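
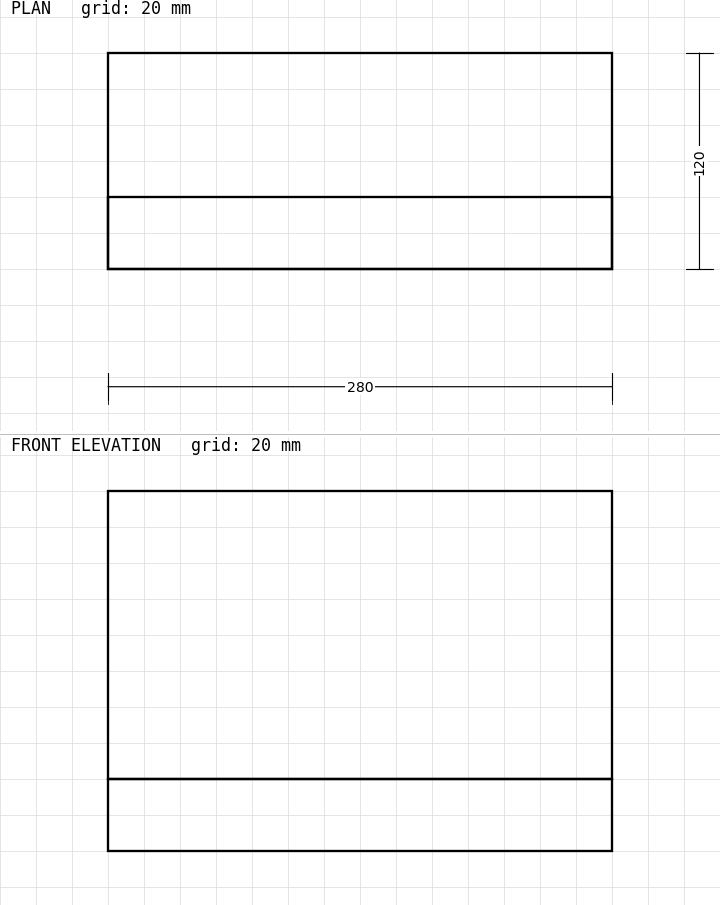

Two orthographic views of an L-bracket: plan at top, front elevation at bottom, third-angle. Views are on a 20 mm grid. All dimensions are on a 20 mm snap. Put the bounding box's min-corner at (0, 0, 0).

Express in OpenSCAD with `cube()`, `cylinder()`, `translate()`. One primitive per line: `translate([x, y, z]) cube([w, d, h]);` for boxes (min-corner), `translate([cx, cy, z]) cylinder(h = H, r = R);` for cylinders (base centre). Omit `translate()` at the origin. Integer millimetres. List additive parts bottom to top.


cube([280, 120, 40]);
translate([0, 0, 40]) cube([280, 40, 160]);


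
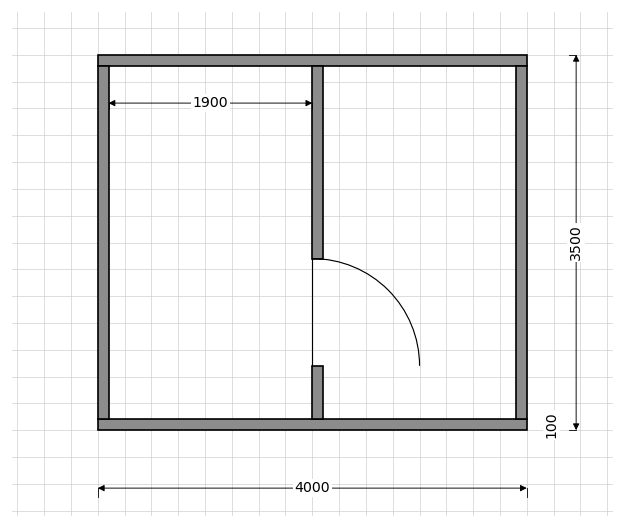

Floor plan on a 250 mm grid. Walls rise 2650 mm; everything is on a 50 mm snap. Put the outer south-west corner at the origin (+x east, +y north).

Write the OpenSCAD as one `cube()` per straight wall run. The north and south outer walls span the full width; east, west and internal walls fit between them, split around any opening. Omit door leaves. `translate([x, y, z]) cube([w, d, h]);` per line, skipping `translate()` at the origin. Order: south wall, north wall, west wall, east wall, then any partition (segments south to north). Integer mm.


cube([4000, 100, 2650]);
translate([0, 3400, 0]) cube([4000, 100, 2650]);
translate([0, 100, 0]) cube([100, 3300, 2650]);
translate([3900, 100, 0]) cube([100, 3300, 2650]);
translate([2000, 100, 0]) cube([100, 500, 2650]);
translate([2000, 1600, 0]) cube([100, 1800, 2650]);


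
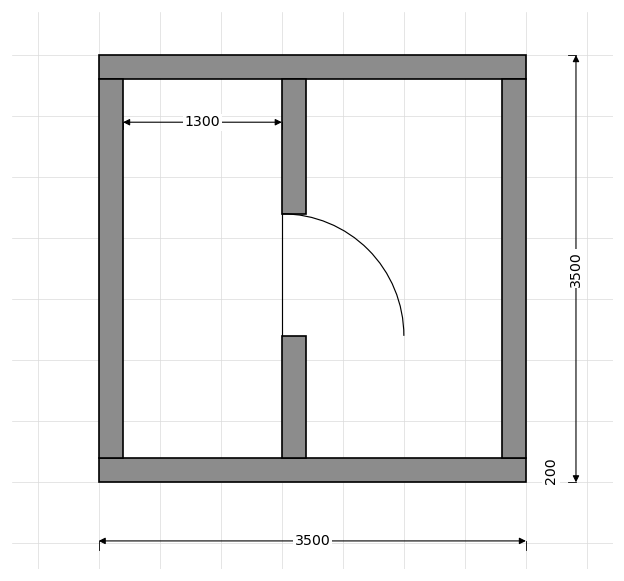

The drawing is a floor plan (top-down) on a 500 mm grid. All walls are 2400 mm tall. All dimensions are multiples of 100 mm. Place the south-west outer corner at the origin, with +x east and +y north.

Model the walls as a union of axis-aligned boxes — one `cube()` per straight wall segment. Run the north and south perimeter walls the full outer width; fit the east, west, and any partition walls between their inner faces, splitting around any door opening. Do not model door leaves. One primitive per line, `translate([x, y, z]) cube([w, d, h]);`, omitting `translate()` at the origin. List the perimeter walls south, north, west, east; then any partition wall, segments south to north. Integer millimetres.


cube([3500, 200, 2400]);
translate([0, 3300, 0]) cube([3500, 200, 2400]);
translate([0, 200, 0]) cube([200, 3100, 2400]);
translate([3300, 200, 0]) cube([200, 3100, 2400]);
translate([1500, 200, 0]) cube([200, 1000, 2400]);
translate([1500, 2200, 0]) cube([200, 1100, 2400]);


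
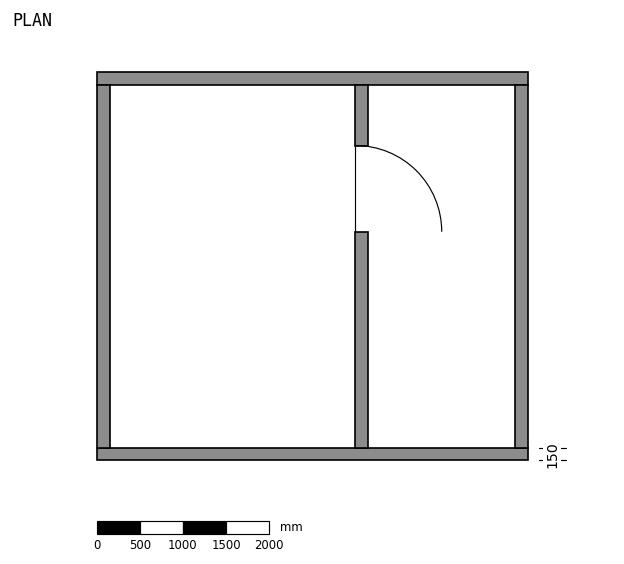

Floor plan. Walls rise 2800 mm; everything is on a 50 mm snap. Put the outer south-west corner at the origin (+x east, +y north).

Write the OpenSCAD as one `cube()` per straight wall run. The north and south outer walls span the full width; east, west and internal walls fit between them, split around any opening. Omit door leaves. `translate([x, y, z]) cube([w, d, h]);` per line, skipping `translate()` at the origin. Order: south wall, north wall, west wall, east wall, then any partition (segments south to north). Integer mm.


cube([5000, 150, 2800]);
translate([0, 4350, 0]) cube([5000, 150, 2800]);
translate([0, 150, 0]) cube([150, 4200, 2800]);
translate([4850, 150, 0]) cube([150, 4200, 2800]);
translate([3000, 150, 0]) cube([150, 2500, 2800]);
translate([3000, 3650, 0]) cube([150, 700, 2800]);


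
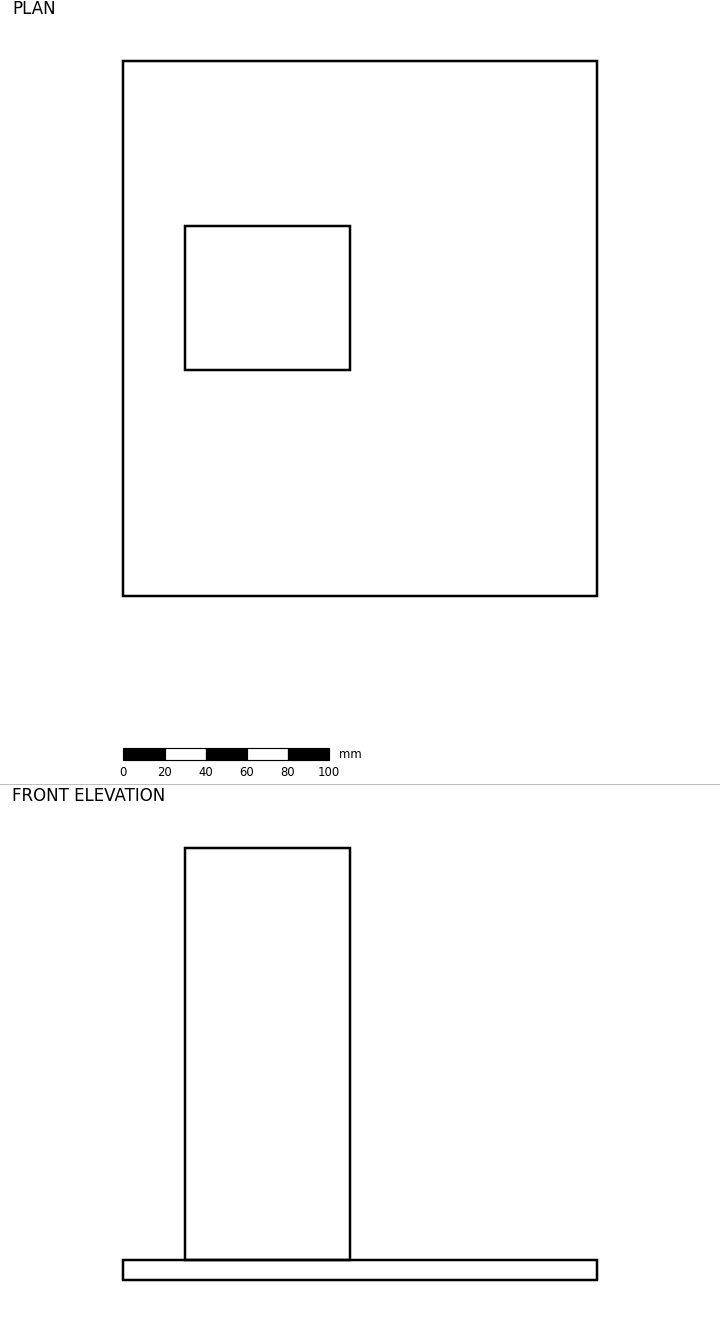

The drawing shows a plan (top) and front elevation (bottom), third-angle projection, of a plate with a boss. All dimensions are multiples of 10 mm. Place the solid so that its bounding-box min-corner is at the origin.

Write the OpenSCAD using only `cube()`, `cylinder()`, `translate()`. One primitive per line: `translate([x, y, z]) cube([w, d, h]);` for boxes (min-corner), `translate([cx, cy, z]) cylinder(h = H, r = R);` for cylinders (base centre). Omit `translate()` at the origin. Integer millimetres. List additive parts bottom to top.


cube([230, 260, 10]);
translate([30, 110, 10]) cube([80, 70, 200]);


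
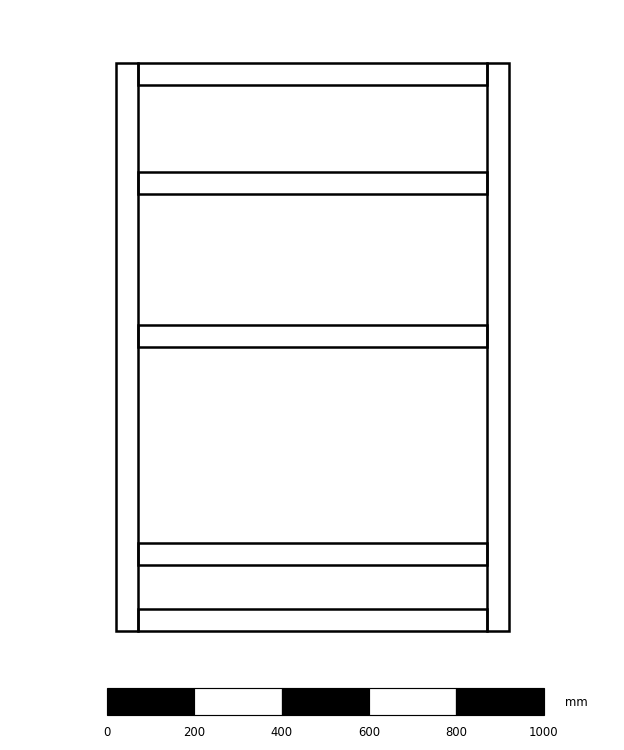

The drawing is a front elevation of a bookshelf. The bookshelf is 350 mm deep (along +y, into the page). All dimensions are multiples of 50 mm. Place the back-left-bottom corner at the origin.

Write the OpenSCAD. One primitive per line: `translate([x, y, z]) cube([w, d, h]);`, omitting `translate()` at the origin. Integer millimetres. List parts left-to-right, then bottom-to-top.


cube([50, 350, 1300]);
translate([50, 0, 0]) cube([800, 350, 50]);
translate([50, 0, 150]) cube([800, 350, 50]);
translate([50, 0, 650]) cube([800, 350, 50]);
translate([50, 0, 1000]) cube([800, 350, 50]);
translate([50, 0, 1250]) cube([800, 350, 50]);
translate([850, 0, 0]) cube([50, 350, 1300]);


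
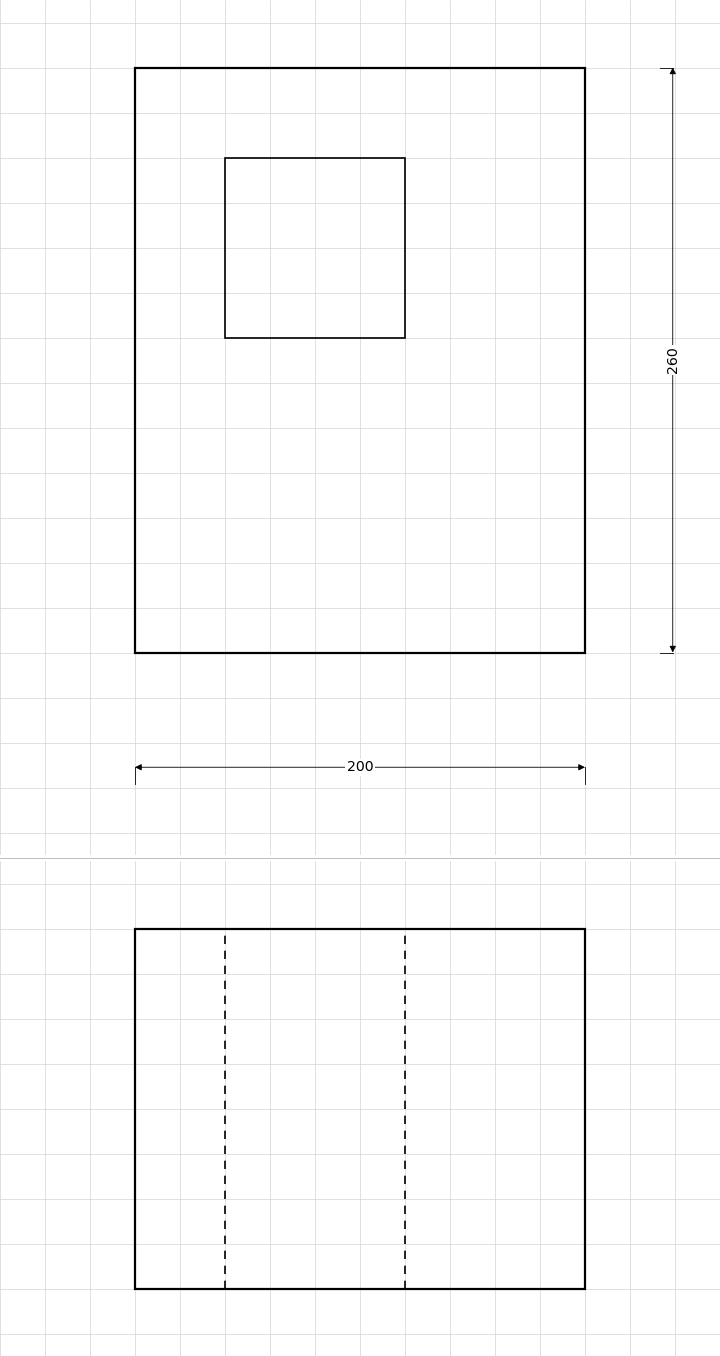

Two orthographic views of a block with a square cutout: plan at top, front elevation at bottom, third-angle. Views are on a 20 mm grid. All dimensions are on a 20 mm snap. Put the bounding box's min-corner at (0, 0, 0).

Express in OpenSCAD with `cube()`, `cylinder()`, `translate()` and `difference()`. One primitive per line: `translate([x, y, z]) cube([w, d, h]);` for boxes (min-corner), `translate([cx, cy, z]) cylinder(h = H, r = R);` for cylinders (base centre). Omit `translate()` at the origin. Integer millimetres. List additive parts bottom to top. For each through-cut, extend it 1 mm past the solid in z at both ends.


difference() {
  cube([200, 260, 160]);
  translate([40, 140, -1]) cube([80, 80, 162]);
}


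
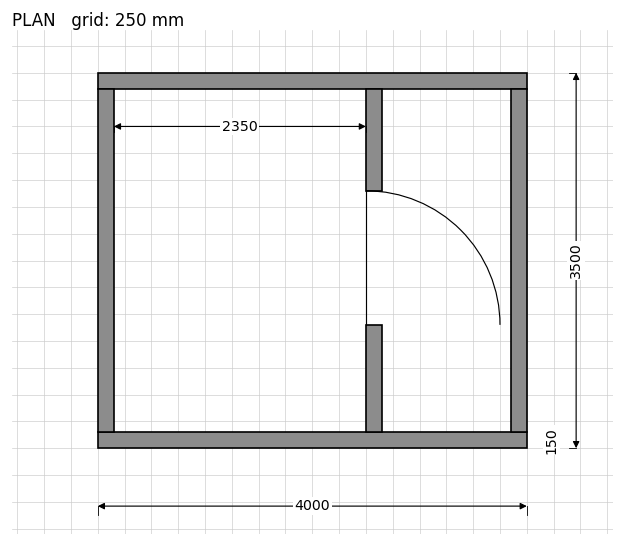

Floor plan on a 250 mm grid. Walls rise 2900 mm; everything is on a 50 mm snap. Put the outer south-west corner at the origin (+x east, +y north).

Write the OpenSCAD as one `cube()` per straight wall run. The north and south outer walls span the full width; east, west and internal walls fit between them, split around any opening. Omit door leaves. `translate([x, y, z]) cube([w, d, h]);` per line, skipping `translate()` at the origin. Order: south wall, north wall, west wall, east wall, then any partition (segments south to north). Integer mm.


cube([4000, 150, 2900]);
translate([0, 3350, 0]) cube([4000, 150, 2900]);
translate([0, 150, 0]) cube([150, 3200, 2900]);
translate([3850, 150, 0]) cube([150, 3200, 2900]);
translate([2500, 150, 0]) cube([150, 1000, 2900]);
translate([2500, 2400, 0]) cube([150, 950, 2900]);


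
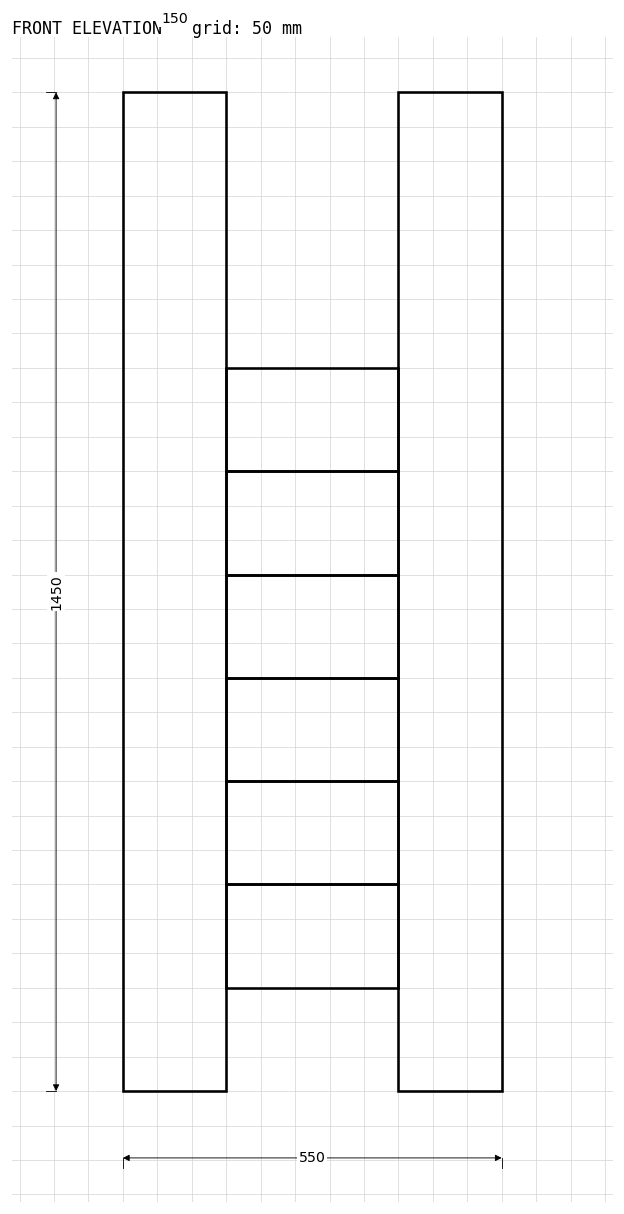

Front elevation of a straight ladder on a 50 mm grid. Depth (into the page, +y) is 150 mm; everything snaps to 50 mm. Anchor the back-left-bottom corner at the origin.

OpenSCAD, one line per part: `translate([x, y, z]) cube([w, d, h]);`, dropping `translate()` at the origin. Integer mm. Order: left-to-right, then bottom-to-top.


cube([150, 150, 1450]);
translate([150, 0, 150]) cube([250, 150, 150]);
translate([150, 0, 300]) cube([250, 150, 150]);
translate([150, 0, 450]) cube([250, 150, 150]);
translate([150, 0, 600]) cube([250, 150, 150]);
translate([150, 0, 750]) cube([250, 150, 150]);
translate([150, 0, 900]) cube([250, 150, 150]);
translate([400, 0, 0]) cube([150, 150, 1450]);


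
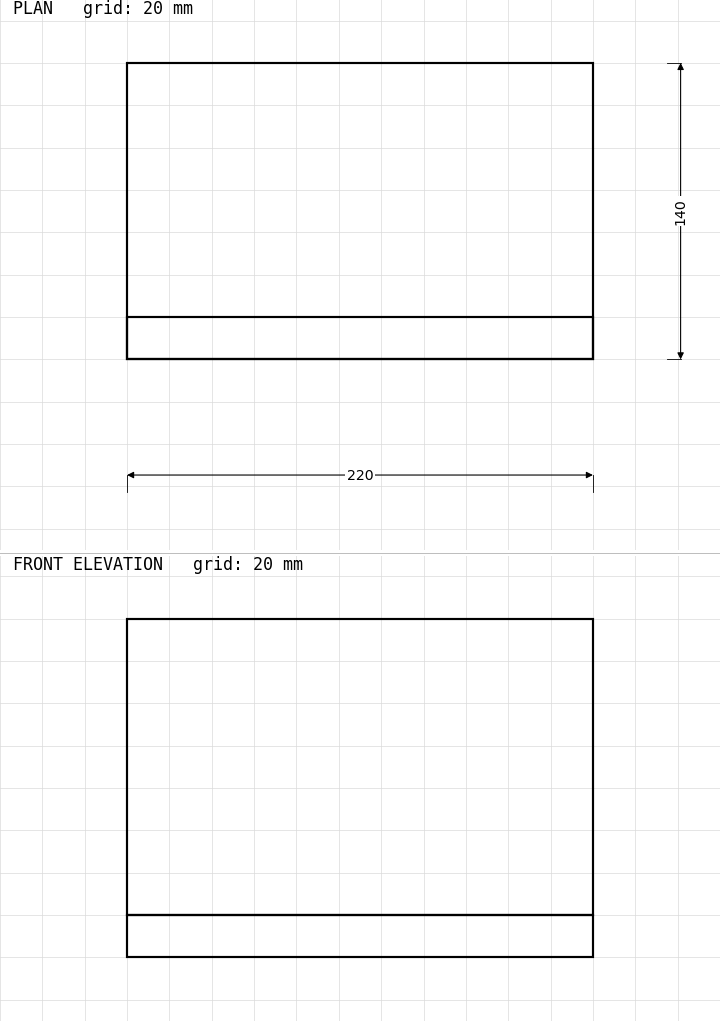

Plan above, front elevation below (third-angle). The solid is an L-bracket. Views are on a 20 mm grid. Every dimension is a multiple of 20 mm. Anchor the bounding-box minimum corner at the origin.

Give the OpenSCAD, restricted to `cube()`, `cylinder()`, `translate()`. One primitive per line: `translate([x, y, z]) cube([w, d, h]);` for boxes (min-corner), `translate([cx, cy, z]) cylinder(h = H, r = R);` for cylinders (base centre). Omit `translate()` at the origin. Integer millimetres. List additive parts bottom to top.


cube([220, 140, 20]);
translate([0, 0, 20]) cube([220, 20, 140]);


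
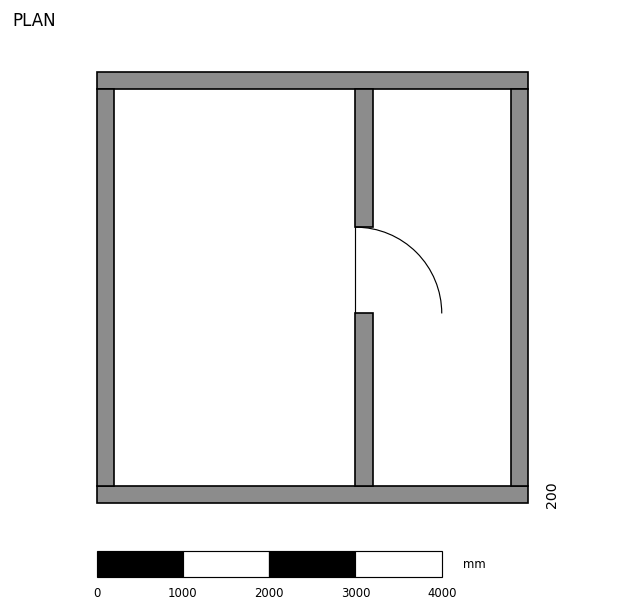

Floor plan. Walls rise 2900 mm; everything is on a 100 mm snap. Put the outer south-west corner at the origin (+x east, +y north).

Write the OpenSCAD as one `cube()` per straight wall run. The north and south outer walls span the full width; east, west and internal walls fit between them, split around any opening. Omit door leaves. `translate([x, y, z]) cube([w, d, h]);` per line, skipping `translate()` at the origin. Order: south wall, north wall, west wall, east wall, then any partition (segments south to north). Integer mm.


cube([5000, 200, 2900]);
translate([0, 4800, 0]) cube([5000, 200, 2900]);
translate([0, 200, 0]) cube([200, 4600, 2900]);
translate([4800, 200, 0]) cube([200, 4600, 2900]);
translate([3000, 200, 0]) cube([200, 2000, 2900]);
translate([3000, 3200, 0]) cube([200, 1600, 2900]);


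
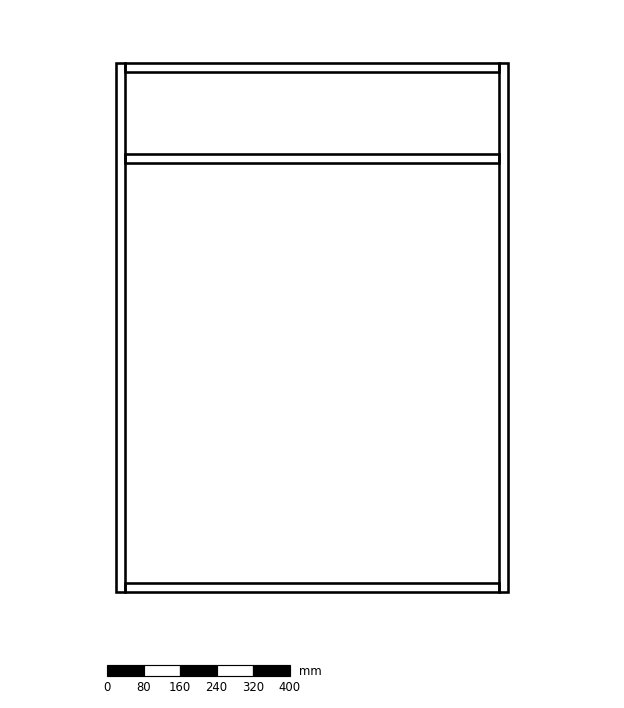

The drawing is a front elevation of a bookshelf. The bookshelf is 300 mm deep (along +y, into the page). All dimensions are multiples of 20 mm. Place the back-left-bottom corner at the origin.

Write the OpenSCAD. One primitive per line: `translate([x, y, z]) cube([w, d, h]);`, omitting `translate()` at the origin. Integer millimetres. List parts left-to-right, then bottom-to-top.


cube([20, 300, 1160]);
translate([20, 0, 0]) cube([820, 300, 20]);
translate([20, 0, 940]) cube([820, 300, 20]);
translate([20, 0, 1140]) cube([820, 300, 20]);
translate([840, 0, 0]) cube([20, 300, 1160]);


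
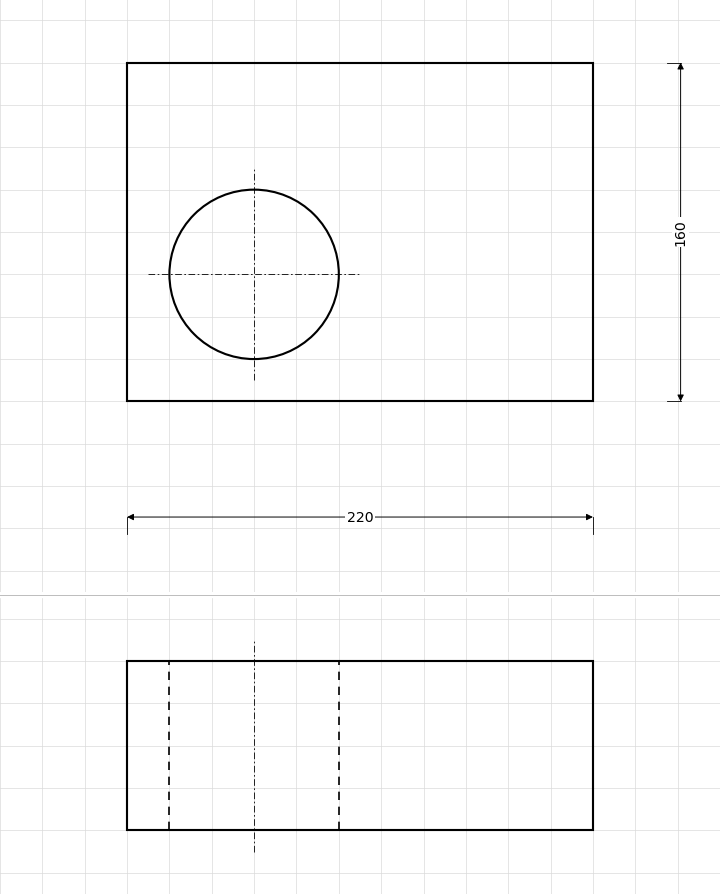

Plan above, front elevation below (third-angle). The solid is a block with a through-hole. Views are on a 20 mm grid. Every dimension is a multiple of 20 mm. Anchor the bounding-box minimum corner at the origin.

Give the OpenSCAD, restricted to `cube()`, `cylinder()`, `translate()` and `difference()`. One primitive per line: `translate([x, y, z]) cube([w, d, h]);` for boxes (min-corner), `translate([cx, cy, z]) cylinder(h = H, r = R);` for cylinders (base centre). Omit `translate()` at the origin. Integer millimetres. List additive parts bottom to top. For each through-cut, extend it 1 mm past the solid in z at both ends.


difference() {
  cube([220, 160, 80]);
  translate([60, 60, -1]) cylinder(h = 82, r = 40);
}


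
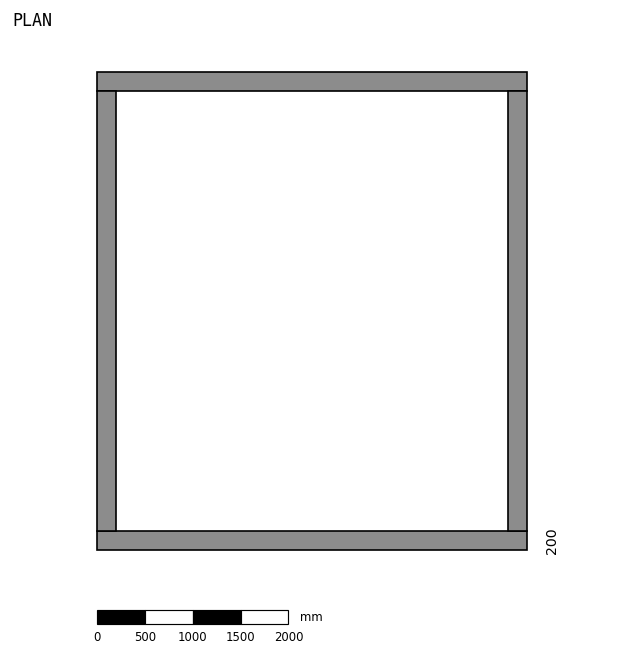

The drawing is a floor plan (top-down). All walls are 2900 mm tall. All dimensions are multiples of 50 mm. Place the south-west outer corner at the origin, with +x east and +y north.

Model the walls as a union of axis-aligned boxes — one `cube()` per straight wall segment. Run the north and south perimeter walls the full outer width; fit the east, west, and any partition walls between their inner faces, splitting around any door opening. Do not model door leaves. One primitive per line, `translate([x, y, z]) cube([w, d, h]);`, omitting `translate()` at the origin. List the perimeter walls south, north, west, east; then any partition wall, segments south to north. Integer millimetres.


cube([4500, 200, 2900]);
translate([0, 4800, 0]) cube([4500, 200, 2900]);
translate([0, 200, 0]) cube([200, 4600, 2900]);
translate([4300, 200, 0]) cube([200, 4600, 2900]);


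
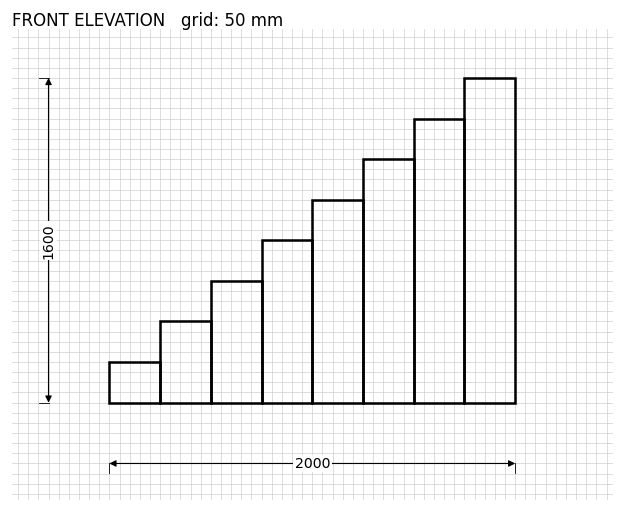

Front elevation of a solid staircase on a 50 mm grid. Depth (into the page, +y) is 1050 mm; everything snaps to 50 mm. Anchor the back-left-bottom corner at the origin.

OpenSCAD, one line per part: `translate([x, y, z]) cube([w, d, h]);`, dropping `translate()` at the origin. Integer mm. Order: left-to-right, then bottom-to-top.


cube([250, 1050, 200]);
translate([250, 0, 0]) cube([250, 1050, 400]);
translate([500, 0, 0]) cube([250, 1050, 600]);
translate([750, 0, 0]) cube([250, 1050, 800]);
translate([1000, 0, 0]) cube([250, 1050, 1000]);
translate([1250, 0, 0]) cube([250, 1050, 1200]);
translate([1500, 0, 0]) cube([250, 1050, 1400]);
translate([1750, 0, 0]) cube([250, 1050, 1600]);


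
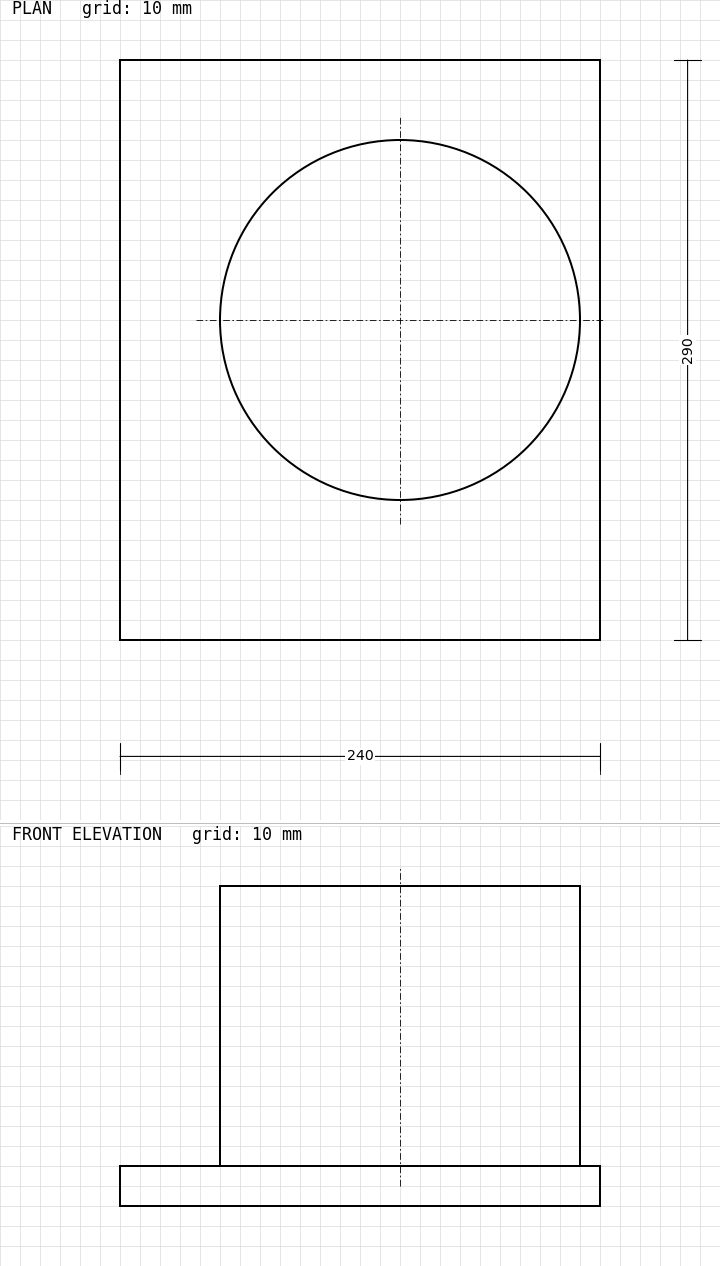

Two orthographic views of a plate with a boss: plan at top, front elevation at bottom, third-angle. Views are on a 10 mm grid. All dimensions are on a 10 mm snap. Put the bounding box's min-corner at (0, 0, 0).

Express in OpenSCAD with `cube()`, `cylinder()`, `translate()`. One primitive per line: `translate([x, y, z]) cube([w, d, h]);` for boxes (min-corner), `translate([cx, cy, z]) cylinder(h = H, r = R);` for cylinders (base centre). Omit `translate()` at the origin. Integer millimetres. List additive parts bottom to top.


cube([240, 290, 20]);
translate([140, 160, 20]) cylinder(h = 140, r = 90);


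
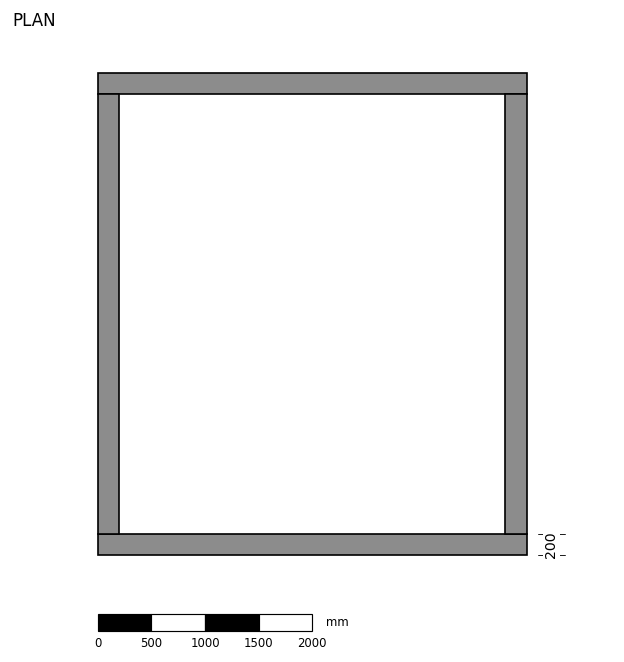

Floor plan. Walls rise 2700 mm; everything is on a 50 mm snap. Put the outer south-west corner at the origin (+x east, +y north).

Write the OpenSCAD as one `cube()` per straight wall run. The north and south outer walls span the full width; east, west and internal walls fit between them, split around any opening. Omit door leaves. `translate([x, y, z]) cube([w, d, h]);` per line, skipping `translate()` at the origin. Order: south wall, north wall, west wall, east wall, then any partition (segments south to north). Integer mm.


cube([4000, 200, 2700]);
translate([0, 4300, 0]) cube([4000, 200, 2700]);
translate([0, 200, 0]) cube([200, 4100, 2700]);
translate([3800, 200, 0]) cube([200, 4100, 2700]);


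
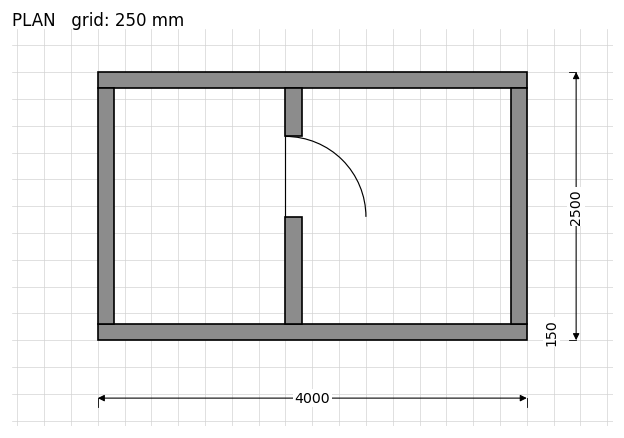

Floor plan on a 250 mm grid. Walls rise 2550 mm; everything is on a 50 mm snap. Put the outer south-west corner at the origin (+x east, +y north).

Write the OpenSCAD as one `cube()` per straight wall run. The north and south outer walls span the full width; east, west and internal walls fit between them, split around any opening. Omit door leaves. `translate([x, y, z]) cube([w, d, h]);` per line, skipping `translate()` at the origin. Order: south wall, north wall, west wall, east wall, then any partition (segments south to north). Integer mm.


cube([4000, 150, 2550]);
translate([0, 2350, 0]) cube([4000, 150, 2550]);
translate([0, 150, 0]) cube([150, 2200, 2550]);
translate([3850, 150, 0]) cube([150, 2200, 2550]);
translate([1750, 150, 0]) cube([150, 1000, 2550]);
translate([1750, 1900, 0]) cube([150, 450, 2550]);


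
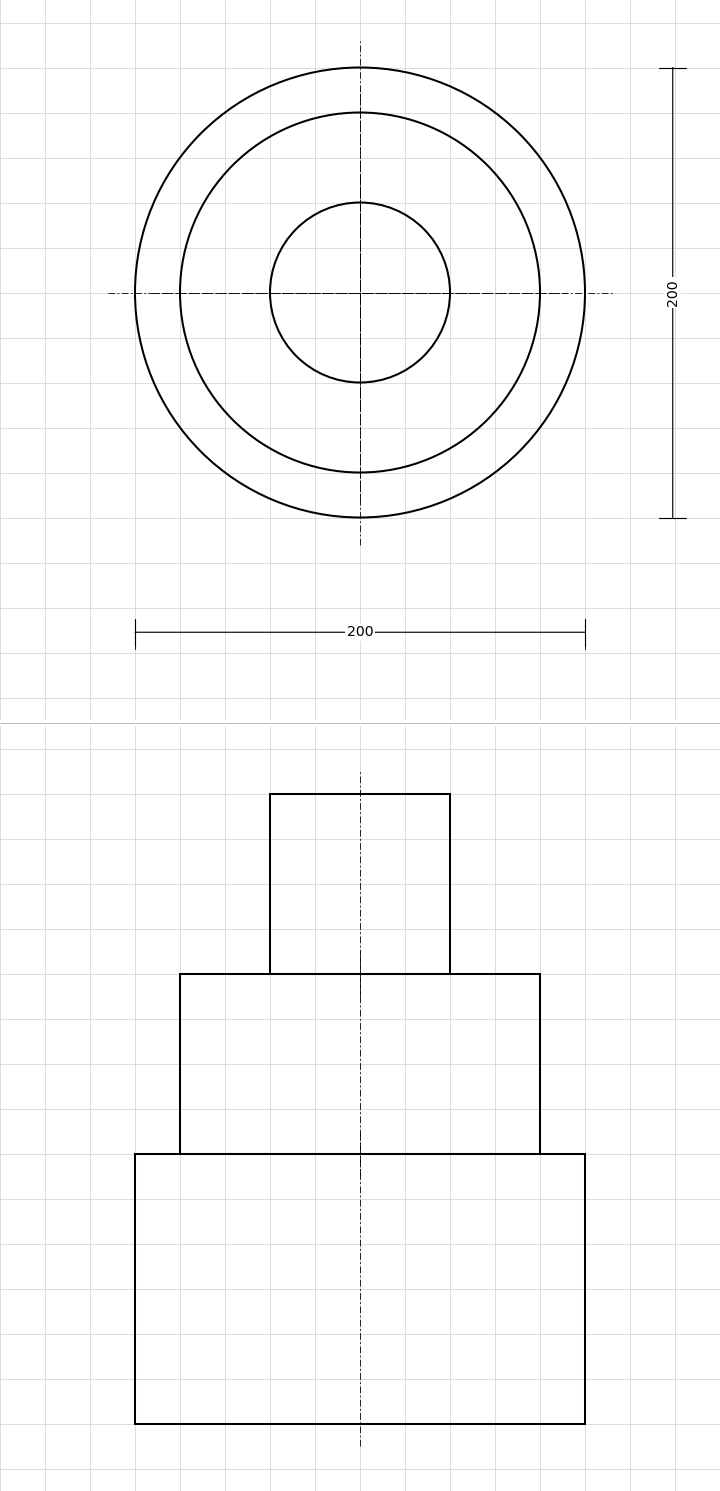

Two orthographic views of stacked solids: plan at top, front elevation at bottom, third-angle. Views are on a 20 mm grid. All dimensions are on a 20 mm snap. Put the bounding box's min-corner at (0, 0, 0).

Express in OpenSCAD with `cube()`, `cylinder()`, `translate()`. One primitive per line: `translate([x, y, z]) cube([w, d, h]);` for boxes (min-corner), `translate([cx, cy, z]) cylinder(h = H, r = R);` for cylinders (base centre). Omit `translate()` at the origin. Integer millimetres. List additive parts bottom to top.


translate([100, 100, 0]) cylinder(h = 120, r = 100);
translate([100, 100, 120]) cylinder(h = 80, r = 80);
translate([100, 100, 200]) cylinder(h = 80, r = 40);


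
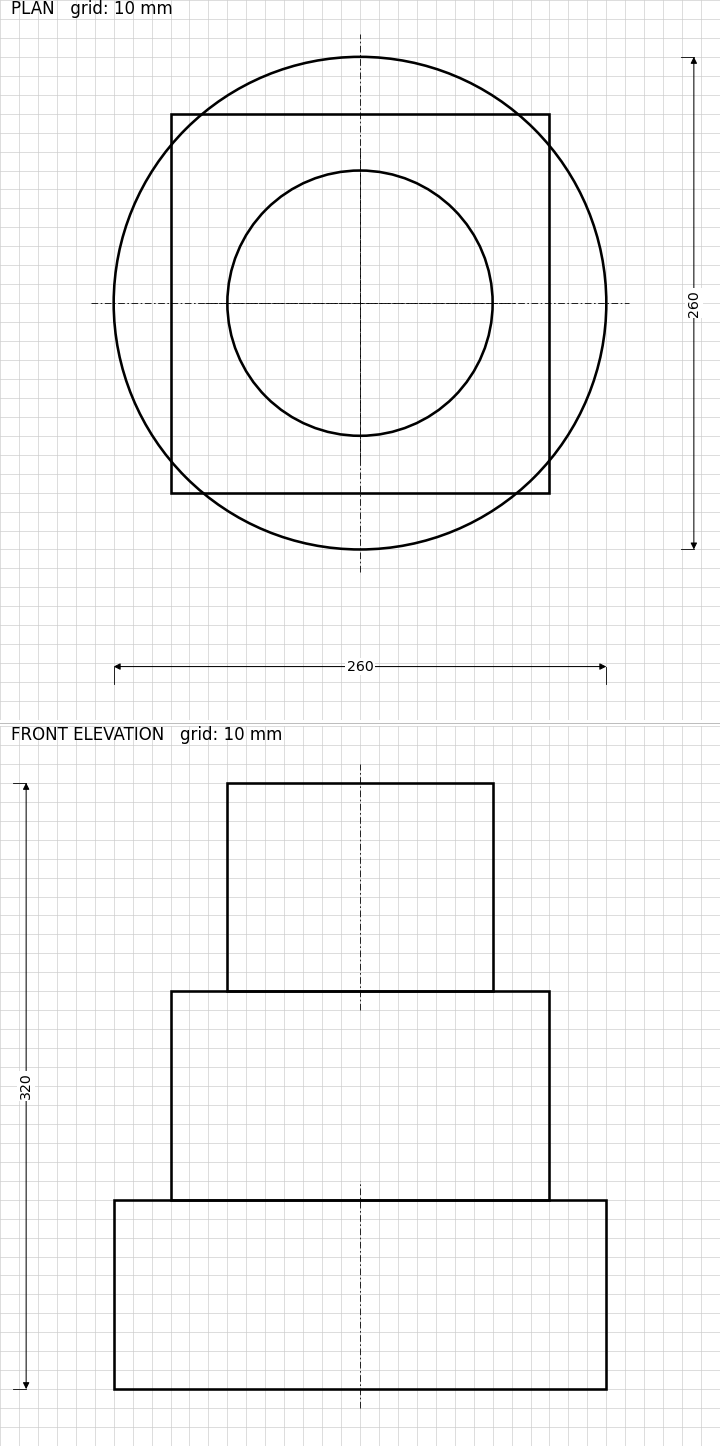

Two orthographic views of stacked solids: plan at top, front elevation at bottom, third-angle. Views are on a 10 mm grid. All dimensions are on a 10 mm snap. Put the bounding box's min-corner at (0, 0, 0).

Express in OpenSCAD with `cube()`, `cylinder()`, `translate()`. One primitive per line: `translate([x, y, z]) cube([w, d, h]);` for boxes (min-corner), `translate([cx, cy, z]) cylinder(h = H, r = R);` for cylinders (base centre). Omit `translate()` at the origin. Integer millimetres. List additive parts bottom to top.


translate([130, 130, 0]) cylinder(h = 100, r = 130);
translate([30, 30, 100]) cube([200, 200, 110]);
translate([130, 130, 210]) cylinder(h = 110, r = 70);


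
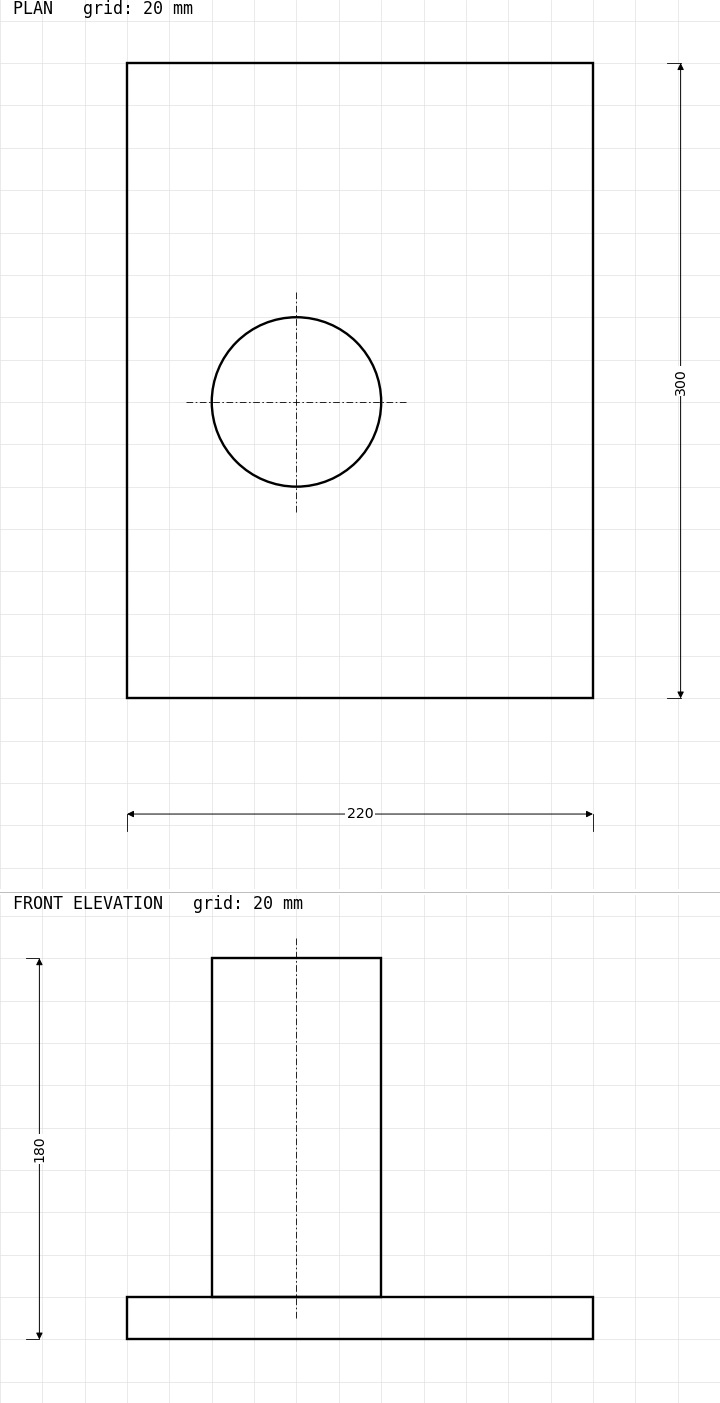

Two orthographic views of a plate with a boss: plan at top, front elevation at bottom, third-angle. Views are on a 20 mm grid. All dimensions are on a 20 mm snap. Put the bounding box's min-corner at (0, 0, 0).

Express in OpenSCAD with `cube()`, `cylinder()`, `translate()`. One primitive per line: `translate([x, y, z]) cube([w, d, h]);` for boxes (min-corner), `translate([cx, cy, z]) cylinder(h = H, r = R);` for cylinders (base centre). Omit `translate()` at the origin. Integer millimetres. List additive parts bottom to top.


cube([220, 300, 20]);
translate([80, 140, 20]) cylinder(h = 160, r = 40);


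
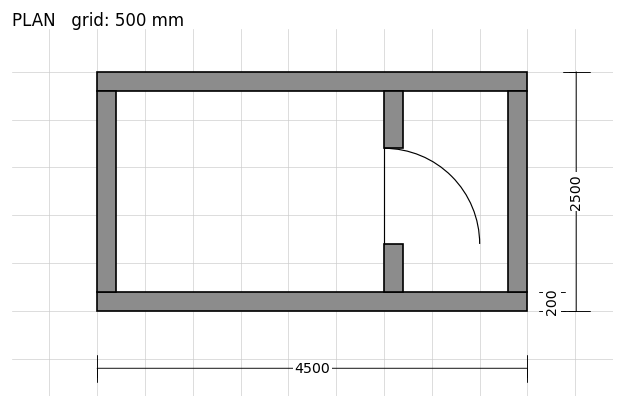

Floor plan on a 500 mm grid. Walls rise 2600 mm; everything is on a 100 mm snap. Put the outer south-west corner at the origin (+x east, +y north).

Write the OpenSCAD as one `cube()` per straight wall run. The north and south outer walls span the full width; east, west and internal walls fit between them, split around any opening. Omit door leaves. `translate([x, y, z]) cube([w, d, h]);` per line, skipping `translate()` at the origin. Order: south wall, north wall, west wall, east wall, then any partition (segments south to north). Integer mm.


cube([4500, 200, 2600]);
translate([0, 2300, 0]) cube([4500, 200, 2600]);
translate([0, 200, 0]) cube([200, 2100, 2600]);
translate([4300, 200, 0]) cube([200, 2100, 2600]);
translate([3000, 200, 0]) cube([200, 500, 2600]);
translate([3000, 1700, 0]) cube([200, 600, 2600]);


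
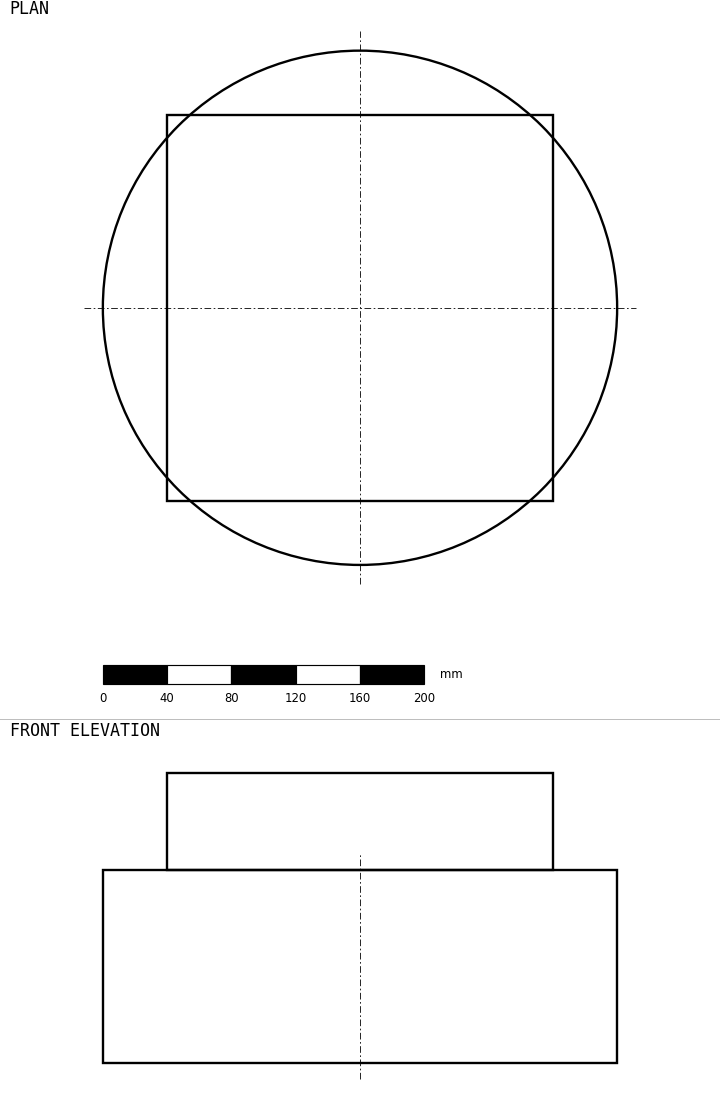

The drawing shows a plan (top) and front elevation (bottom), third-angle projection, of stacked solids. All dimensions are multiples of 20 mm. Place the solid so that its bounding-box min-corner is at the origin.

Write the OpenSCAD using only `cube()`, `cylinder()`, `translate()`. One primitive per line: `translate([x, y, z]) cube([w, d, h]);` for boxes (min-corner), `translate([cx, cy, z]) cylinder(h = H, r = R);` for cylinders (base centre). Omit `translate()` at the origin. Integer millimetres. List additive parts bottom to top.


translate([160, 160, 0]) cylinder(h = 120, r = 160);
translate([40, 40, 120]) cube([240, 240, 60]);


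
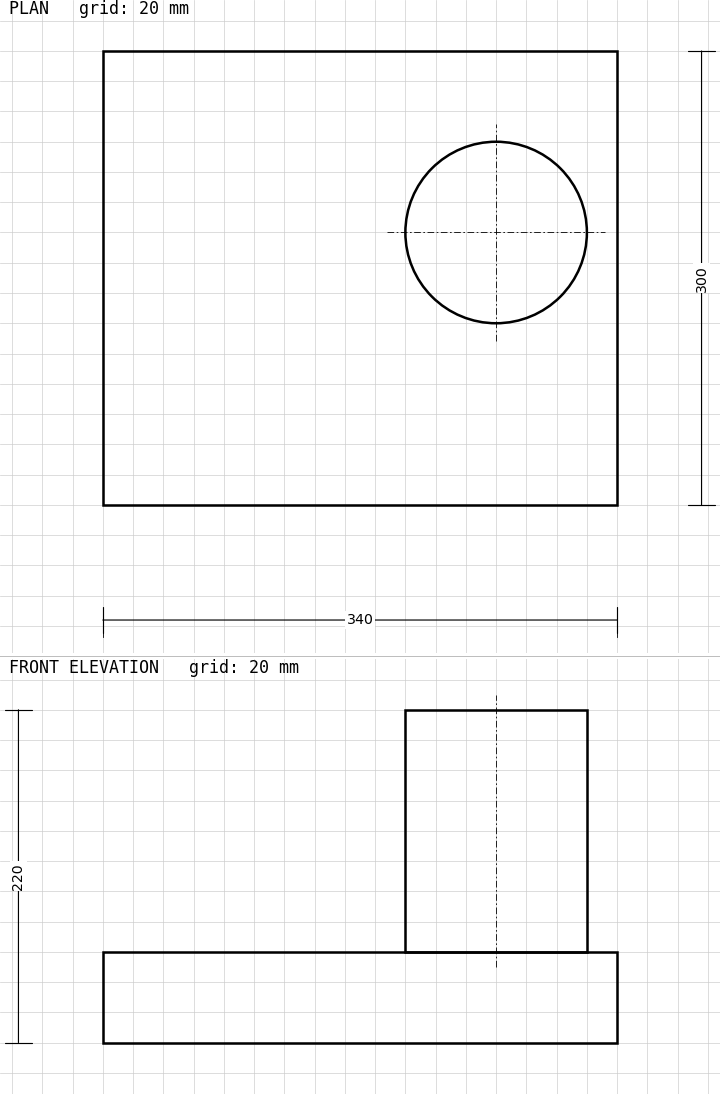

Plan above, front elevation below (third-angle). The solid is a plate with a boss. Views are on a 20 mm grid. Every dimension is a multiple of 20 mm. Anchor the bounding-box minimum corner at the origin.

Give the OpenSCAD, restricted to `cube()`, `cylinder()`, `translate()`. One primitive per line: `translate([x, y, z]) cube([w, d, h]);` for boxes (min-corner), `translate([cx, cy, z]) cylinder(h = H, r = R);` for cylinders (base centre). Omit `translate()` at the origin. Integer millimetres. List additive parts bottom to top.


cube([340, 300, 60]);
translate([260, 180, 60]) cylinder(h = 160, r = 60);


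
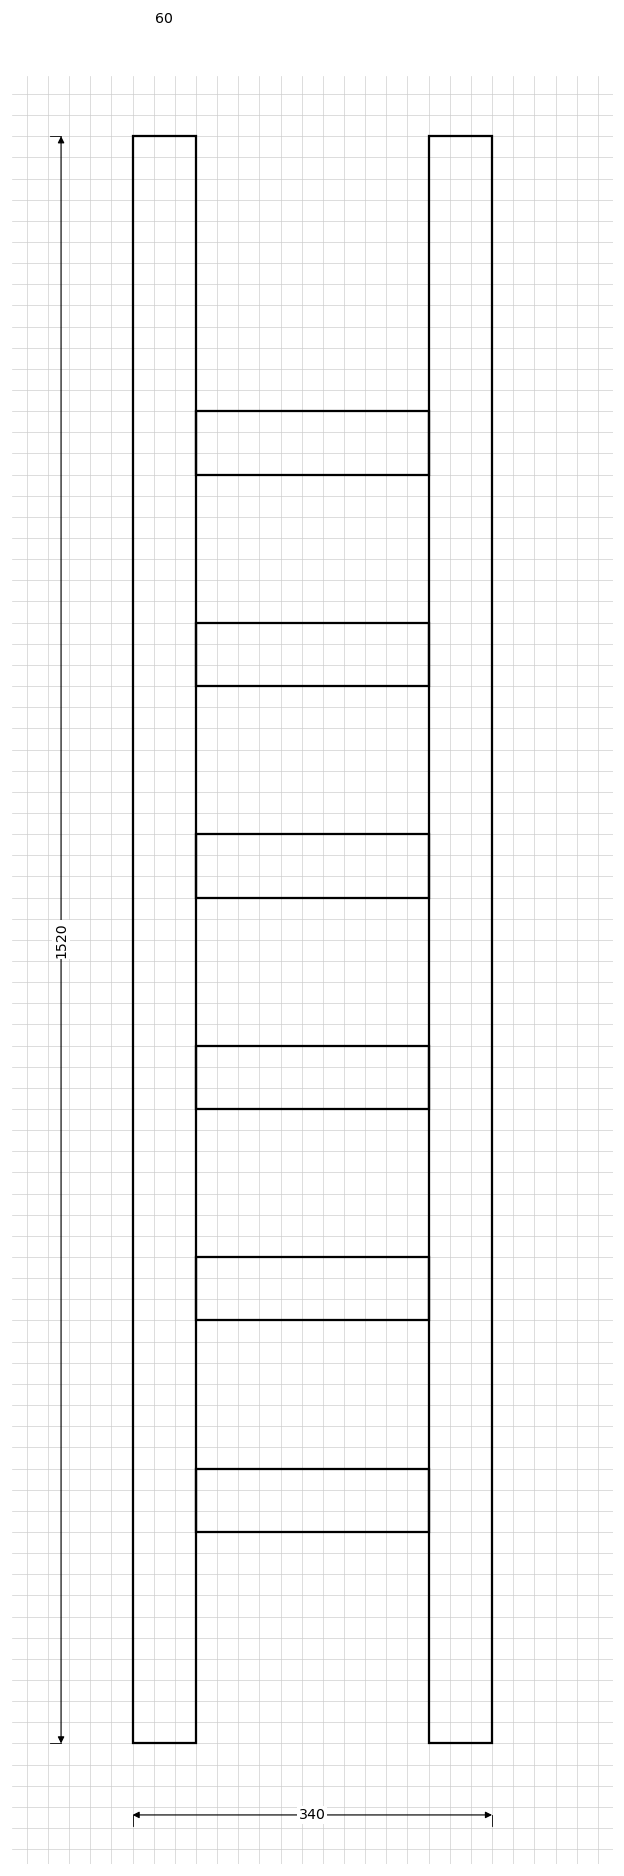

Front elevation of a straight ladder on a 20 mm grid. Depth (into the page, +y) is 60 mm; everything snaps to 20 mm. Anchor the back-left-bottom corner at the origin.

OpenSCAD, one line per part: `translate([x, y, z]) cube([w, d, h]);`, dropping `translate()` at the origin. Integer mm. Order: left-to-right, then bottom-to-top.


cube([60, 60, 1520]);
translate([60, 0, 200]) cube([220, 60, 60]);
translate([60, 0, 400]) cube([220, 60, 60]);
translate([60, 0, 600]) cube([220, 60, 60]);
translate([60, 0, 800]) cube([220, 60, 60]);
translate([60, 0, 1000]) cube([220, 60, 60]);
translate([60, 0, 1200]) cube([220, 60, 60]);
translate([280, 0, 0]) cube([60, 60, 1520]);


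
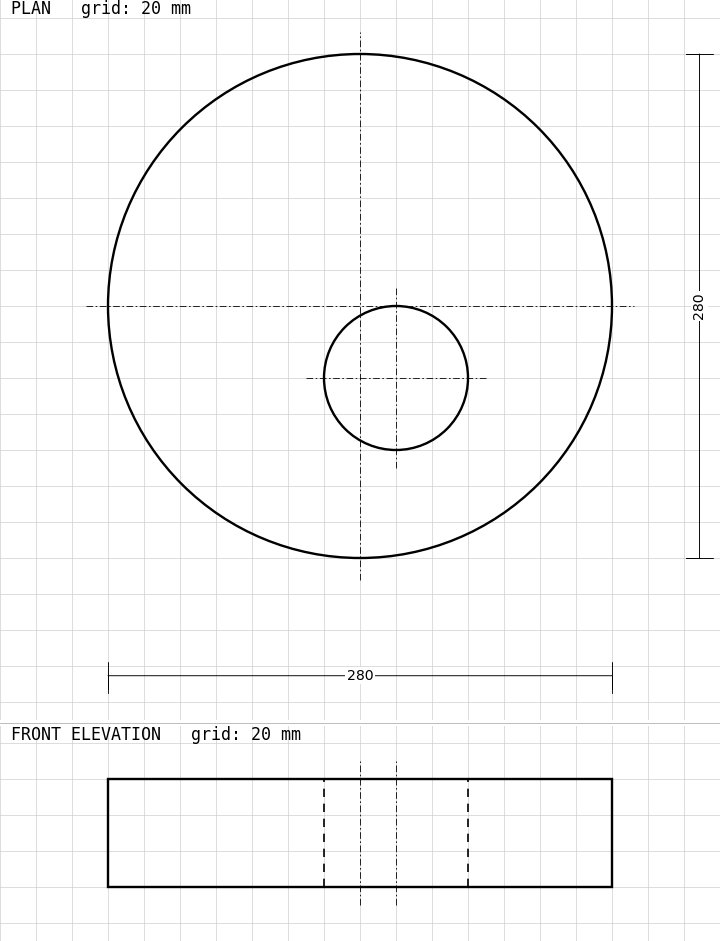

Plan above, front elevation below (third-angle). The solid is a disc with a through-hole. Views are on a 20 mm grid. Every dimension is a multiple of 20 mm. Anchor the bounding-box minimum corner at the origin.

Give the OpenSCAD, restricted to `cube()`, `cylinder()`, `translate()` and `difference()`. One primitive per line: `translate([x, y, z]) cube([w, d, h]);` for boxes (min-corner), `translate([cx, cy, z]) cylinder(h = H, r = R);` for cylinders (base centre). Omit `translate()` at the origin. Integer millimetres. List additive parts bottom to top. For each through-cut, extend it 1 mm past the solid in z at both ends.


difference() {
  translate([140, 140, 0]) cylinder(h = 60, r = 140);
  translate([160, 100, -1]) cylinder(h = 62, r = 40);
}


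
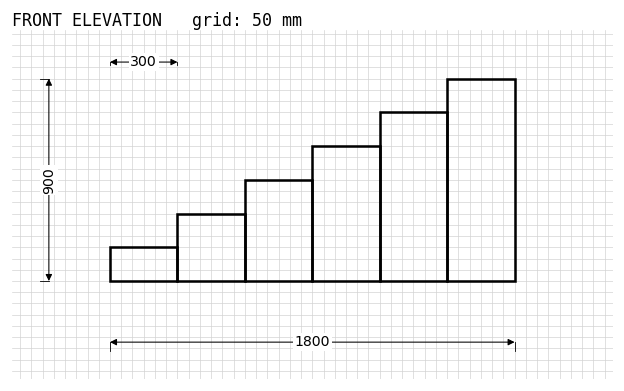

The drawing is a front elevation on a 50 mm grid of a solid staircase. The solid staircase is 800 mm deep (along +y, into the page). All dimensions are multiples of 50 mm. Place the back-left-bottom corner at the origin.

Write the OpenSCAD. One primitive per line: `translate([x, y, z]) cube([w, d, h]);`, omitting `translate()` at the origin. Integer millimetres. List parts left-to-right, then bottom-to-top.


cube([300, 800, 150]);
translate([300, 0, 0]) cube([300, 800, 300]);
translate([600, 0, 0]) cube([300, 800, 450]);
translate([900, 0, 0]) cube([300, 800, 600]);
translate([1200, 0, 0]) cube([300, 800, 750]);
translate([1500, 0, 0]) cube([300, 800, 900]);


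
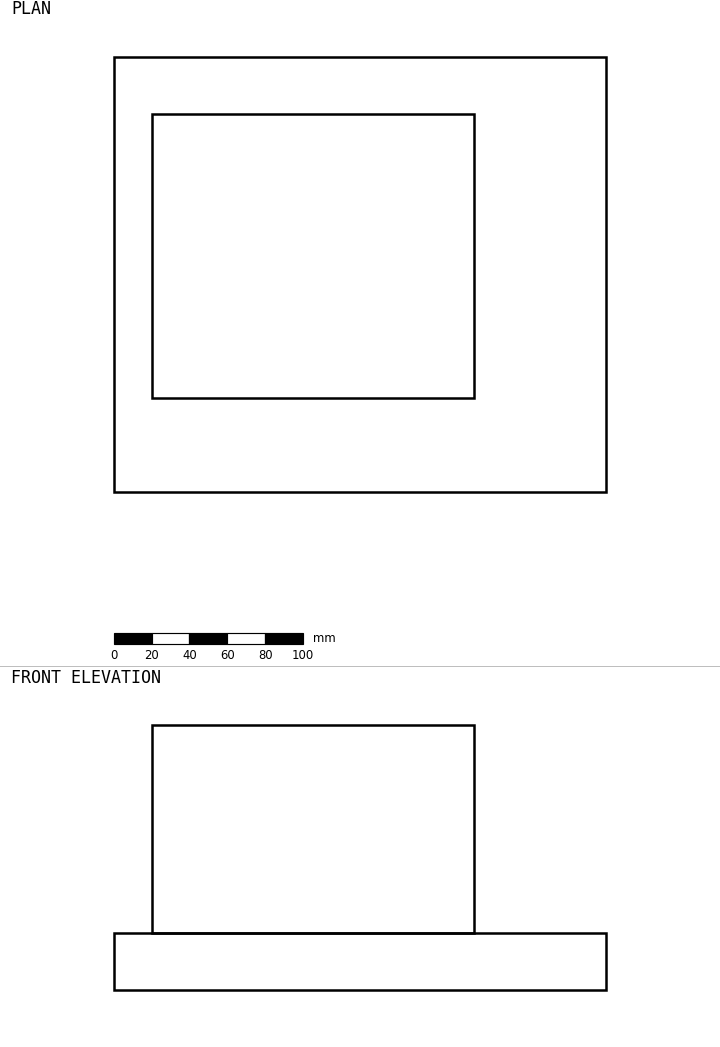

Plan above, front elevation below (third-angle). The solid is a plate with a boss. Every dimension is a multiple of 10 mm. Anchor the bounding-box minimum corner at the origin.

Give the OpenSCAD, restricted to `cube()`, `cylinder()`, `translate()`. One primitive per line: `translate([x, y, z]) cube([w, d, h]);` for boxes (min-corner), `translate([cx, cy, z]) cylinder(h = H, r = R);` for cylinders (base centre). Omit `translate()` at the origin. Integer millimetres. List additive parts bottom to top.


cube([260, 230, 30]);
translate([20, 50, 30]) cube([170, 150, 110]);


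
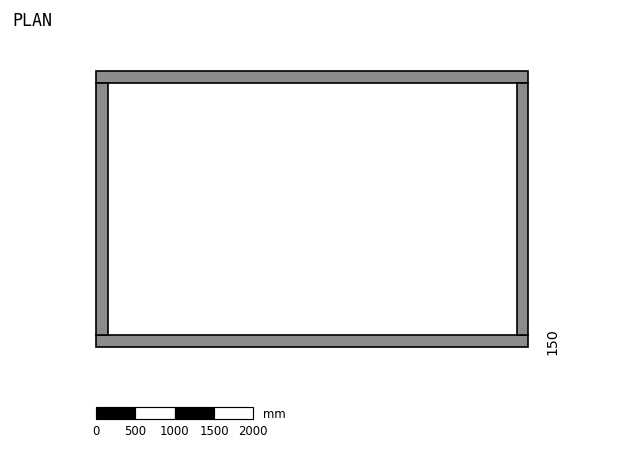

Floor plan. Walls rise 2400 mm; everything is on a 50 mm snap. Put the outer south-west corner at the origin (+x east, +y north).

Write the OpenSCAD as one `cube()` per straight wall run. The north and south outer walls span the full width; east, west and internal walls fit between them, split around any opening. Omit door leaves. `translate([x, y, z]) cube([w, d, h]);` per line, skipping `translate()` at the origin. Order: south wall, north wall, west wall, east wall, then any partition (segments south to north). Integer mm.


cube([5500, 150, 2400]);
translate([0, 3350, 0]) cube([5500, 150, 2400]);
translate([0, 150, 0]) cube([150, 3200, 2400]);
translate([5350, 150, 0]) cube([150, 3200, 2400]);


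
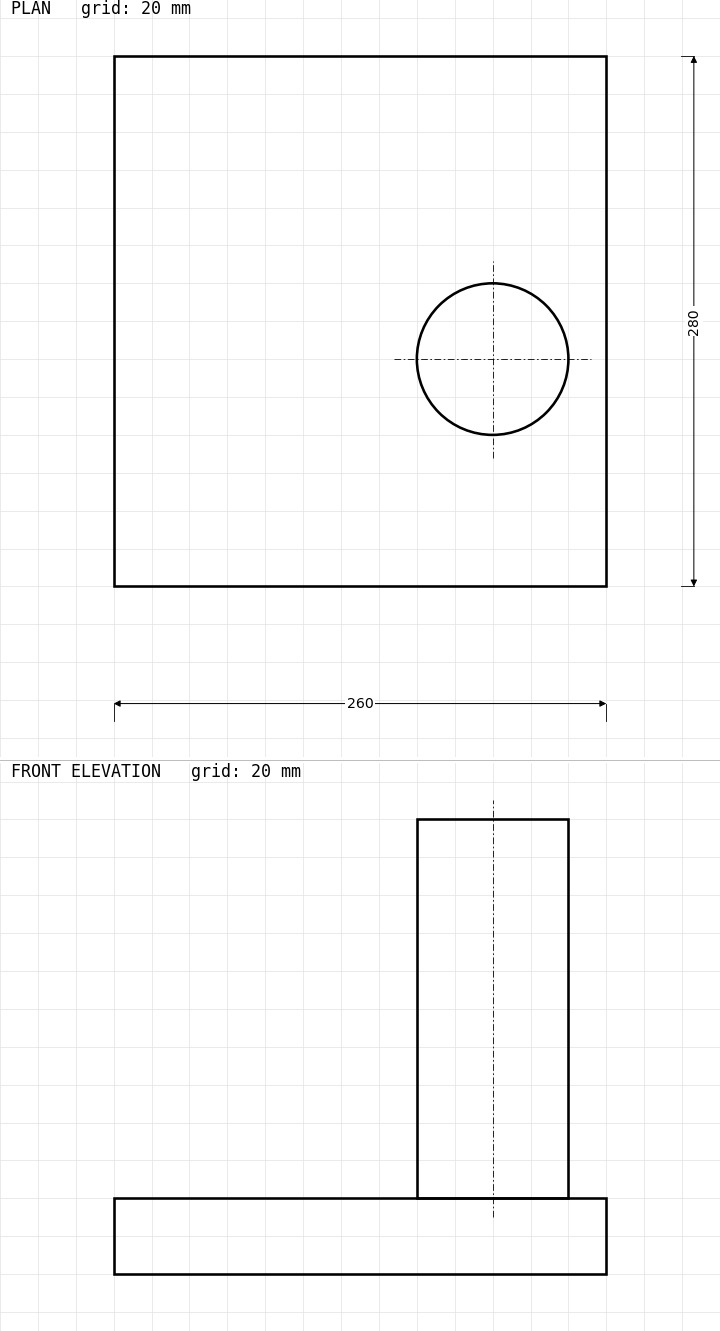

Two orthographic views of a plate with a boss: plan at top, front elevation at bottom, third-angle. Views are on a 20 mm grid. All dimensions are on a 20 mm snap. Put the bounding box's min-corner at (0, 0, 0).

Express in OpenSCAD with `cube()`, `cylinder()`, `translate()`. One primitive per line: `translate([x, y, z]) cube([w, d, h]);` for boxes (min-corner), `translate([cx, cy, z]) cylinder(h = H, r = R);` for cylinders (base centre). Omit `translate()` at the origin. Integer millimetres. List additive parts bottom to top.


cube([260, 280, 40]);
translate([200, 120, 40]) cylinder(h = 200, r = 40);


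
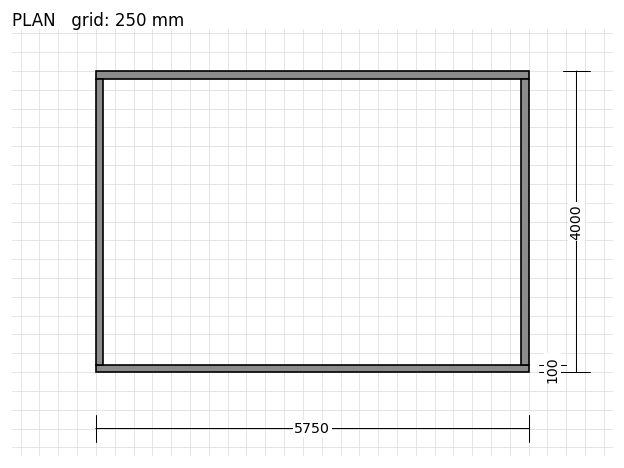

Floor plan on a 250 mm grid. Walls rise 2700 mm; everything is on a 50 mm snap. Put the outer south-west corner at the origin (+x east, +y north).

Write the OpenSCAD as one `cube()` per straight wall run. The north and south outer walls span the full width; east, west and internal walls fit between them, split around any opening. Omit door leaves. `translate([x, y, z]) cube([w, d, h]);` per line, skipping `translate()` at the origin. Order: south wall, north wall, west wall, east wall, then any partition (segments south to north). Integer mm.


cube([5750, 100, 2700]);
translate([0, 3900, 0]) cube([5750, 100, 2700]);
translate([0, 100, 0]) cube([100, 3800, 2700]);
translate([5650, 100, 0]) cube([100, 3800, 2700]);


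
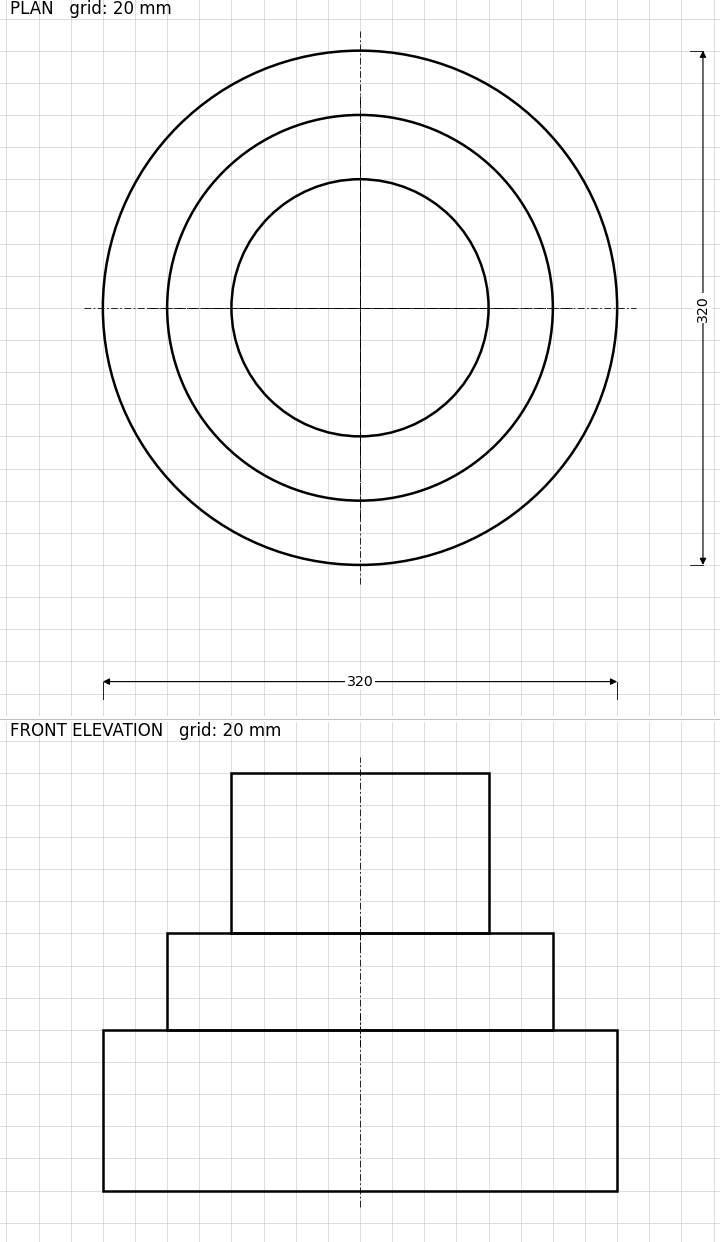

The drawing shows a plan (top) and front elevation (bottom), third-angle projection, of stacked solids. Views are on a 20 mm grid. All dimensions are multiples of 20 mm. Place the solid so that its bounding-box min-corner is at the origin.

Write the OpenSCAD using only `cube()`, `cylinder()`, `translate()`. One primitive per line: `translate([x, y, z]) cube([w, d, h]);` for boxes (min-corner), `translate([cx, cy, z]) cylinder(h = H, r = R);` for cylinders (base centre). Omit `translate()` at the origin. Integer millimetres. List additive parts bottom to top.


translate([160, 160, 0]) cylinder(h = 100, r = 160);
translate([160, 160, 100]) cylinder(h = 60, r = 120);
translate([160, 160, 160]) cylinder(h = 100, r = 80);


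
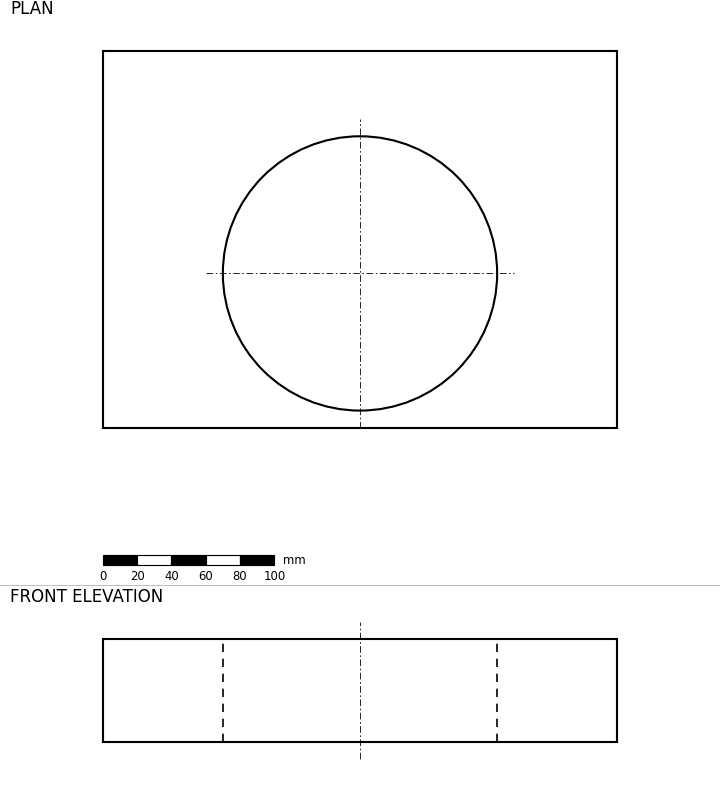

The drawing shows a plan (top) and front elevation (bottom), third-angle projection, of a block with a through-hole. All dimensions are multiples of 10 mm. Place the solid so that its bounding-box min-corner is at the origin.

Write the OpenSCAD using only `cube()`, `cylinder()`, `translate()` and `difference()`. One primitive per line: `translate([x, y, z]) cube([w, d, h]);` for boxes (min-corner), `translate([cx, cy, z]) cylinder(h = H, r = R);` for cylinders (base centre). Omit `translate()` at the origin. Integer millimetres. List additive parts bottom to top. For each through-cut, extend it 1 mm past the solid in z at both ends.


difference() {
  cube([300, 220, 60]);
  translate([150, 90, -1]) cylinder(h = 62, r = 80);
}


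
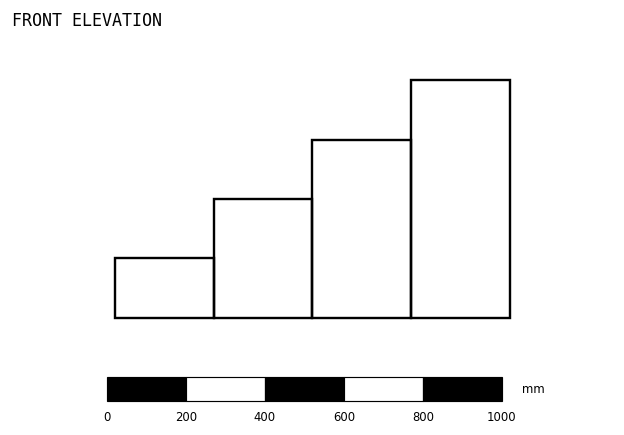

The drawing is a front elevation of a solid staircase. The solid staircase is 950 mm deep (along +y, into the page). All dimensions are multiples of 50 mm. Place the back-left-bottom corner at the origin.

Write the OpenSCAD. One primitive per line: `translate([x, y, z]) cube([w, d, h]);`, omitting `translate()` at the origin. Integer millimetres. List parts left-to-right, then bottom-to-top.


cube([250, 950, 150]);
translate([250, 0, 0]) cube([250, 950, 300]);
translate([500, 0, 0]) cube([250, 950, 450]);
translate([750, 0, 0]) cube([250, 950, 600]);


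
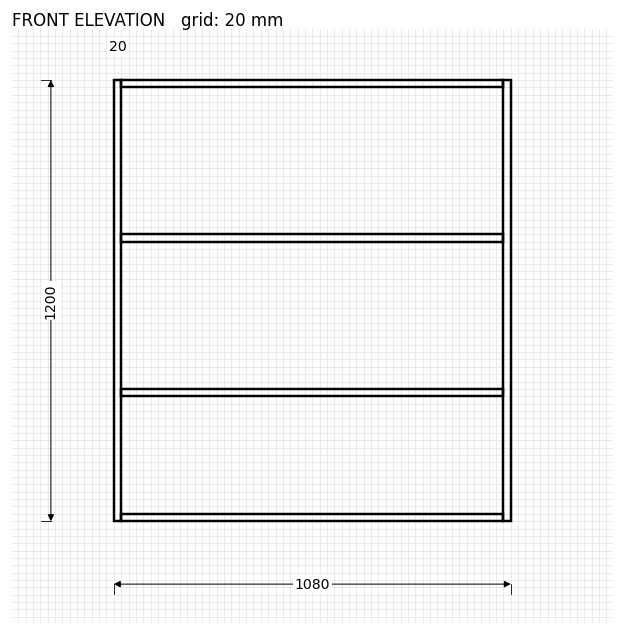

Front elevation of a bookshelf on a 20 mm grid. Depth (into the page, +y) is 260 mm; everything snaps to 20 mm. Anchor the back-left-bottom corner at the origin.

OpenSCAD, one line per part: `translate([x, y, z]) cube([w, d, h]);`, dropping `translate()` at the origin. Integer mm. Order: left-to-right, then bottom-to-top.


cube([20, 260, 1200]);
translate([20, 0, 0]) cube([1040, 260, 20]);
translate([20, 0, 340]) cube([1040, 260, 20]);
translate([20, 0, 760]) cube([1040, 260, 20]);
translate([20, 0, 1180]) cube([1040, 260, 20]);
translate([1060, 0, 0]) cube([20, 260, 1200]);


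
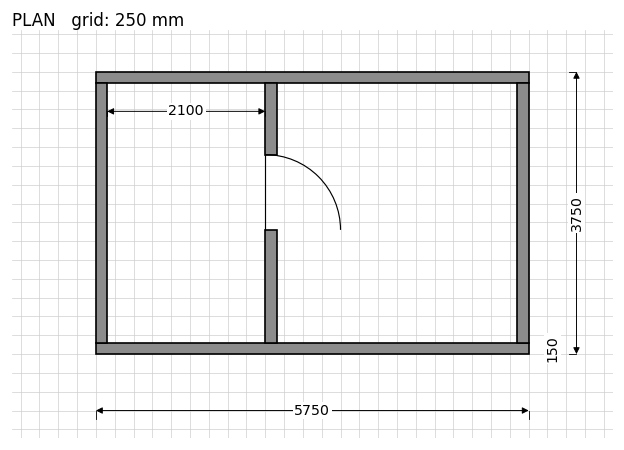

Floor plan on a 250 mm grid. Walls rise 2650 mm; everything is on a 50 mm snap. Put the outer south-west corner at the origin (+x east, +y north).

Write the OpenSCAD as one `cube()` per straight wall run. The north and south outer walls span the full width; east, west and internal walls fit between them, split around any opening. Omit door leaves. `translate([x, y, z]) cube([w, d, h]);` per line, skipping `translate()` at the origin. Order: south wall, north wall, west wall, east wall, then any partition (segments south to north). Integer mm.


cube([5750, 150, 2650]);
translate([0, 3600, 0]) cube([5750, 150, 2650]);
translate([0, 150, 0]) cube([150, 3450, 2650]);
translate([5600, 150, 0]) cube([150, 3450, 2650]);
translate([2250, 150, 0]) cube([150, 1500, 2650]);
translate([2250, 2650, 0]) cube([150, 950, 2650]);


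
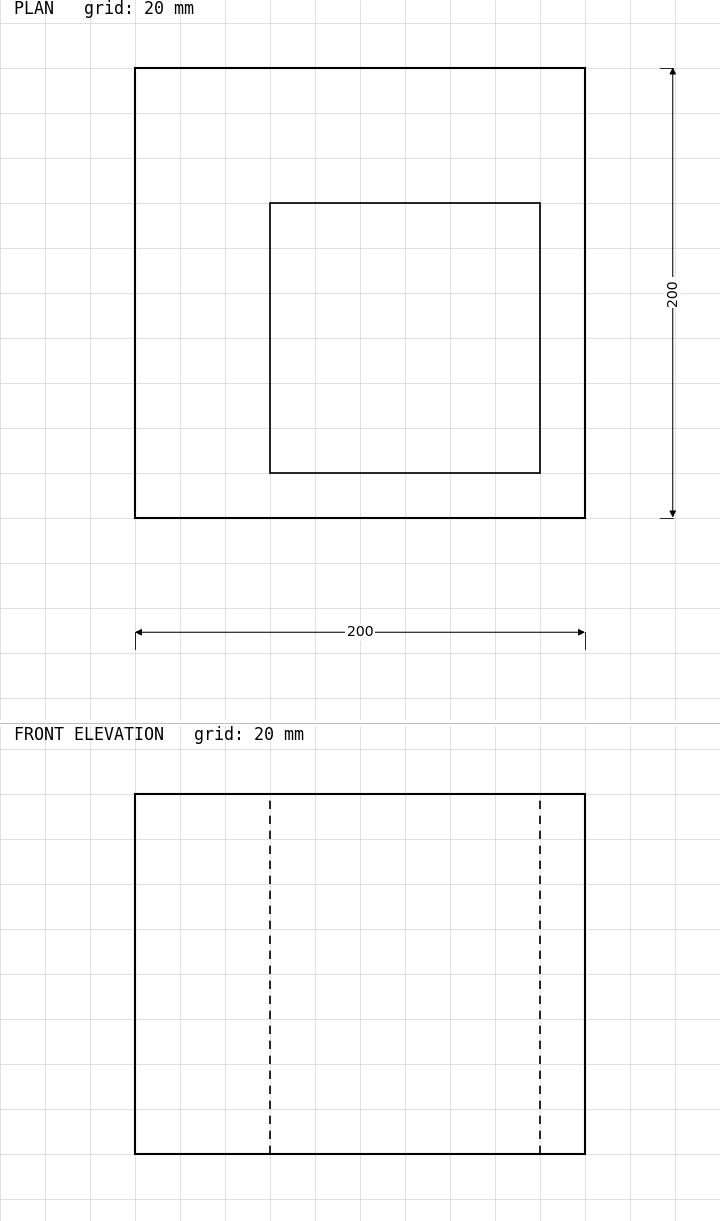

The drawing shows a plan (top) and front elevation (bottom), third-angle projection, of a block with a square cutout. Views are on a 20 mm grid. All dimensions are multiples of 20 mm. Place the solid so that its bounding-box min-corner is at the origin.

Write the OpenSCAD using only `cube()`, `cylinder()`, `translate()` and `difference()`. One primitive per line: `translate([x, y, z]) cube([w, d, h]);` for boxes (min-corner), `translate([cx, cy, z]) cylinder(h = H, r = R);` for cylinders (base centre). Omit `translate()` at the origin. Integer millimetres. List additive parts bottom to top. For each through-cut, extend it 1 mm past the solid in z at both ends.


difference() {
  cube([200, 200, 160]);
  translate([60, 20, -1]) cube([120, 120, 162]);
}
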